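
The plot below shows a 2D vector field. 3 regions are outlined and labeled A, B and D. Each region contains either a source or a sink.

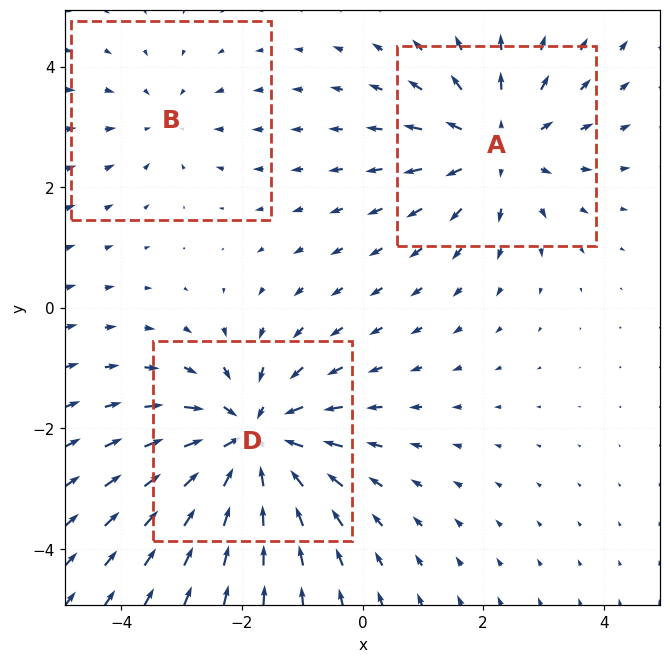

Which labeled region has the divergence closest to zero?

B

Divergence at each region's feature centre — A: about +3, B: about -2, D: about -4. Region B is closest to zero.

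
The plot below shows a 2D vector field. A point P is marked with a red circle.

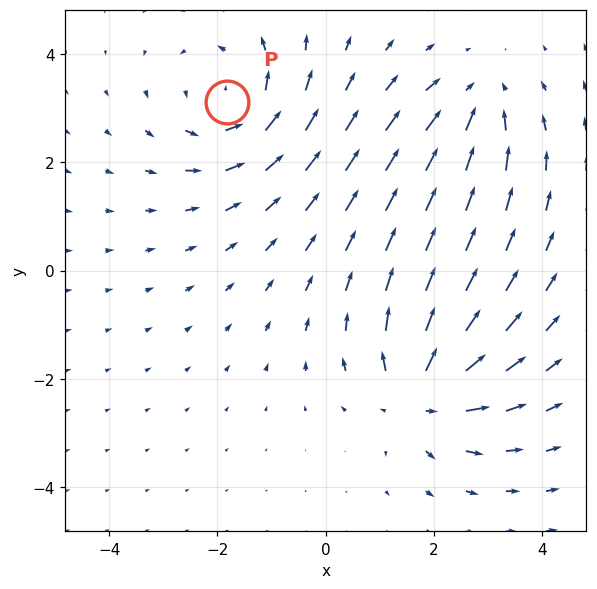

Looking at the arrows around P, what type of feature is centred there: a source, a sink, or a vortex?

vortex

At P (-1.8, 3.1) the arrows circulate counterclockwise. Divergence ≈0, curl about +4 — near-zero divergence with nonzero curl is a vortex.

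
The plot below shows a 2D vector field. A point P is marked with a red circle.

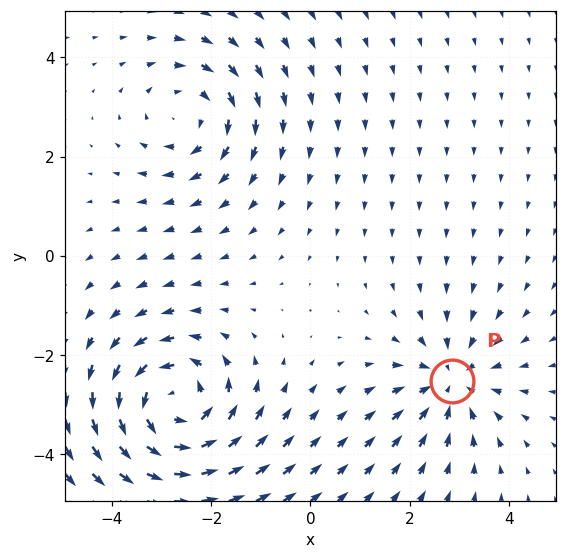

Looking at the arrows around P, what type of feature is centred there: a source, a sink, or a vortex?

At P (2.8, -2.5) the arrows converge inward. Divergence about -3, curl ≈0 — negative divergence with near-zero curl is a sink.

sink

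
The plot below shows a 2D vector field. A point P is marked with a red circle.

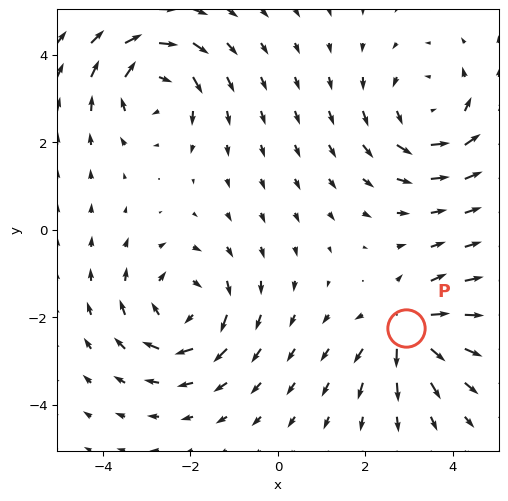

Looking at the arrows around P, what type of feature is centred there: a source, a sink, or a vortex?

source

At P (2.9, -2.2) the arrows spread outward. Divergence about +6, curl ≈0 — positive divergence with near-zero curl is a source.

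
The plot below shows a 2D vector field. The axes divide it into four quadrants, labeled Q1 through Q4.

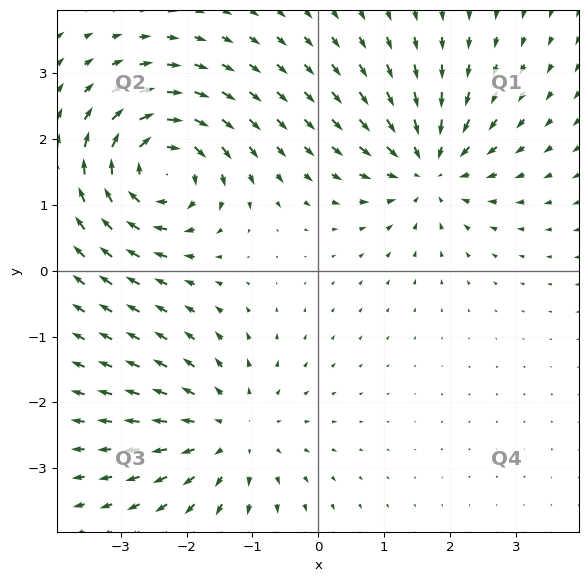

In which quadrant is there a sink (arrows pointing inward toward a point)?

Q1

The sink sits at approximately (1.7, 1.6), which lies in quadrant Q1. The divergence there is about -5, negative as expected for a sink.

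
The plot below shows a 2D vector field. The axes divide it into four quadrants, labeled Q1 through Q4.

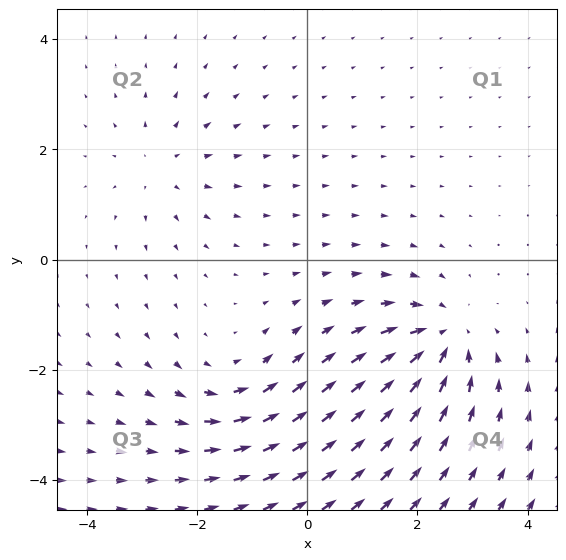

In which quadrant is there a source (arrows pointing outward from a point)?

Q2

The source sits at approximately (-2.6, 1.7), which lies in quadrant Q2. The divergence there is about +3, positive as expected for a source.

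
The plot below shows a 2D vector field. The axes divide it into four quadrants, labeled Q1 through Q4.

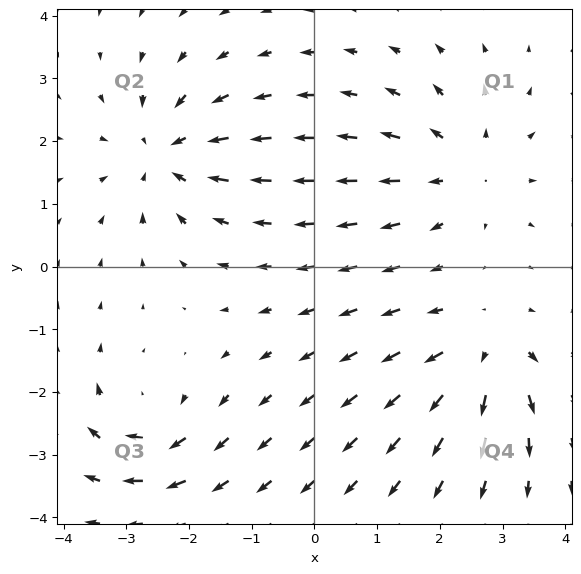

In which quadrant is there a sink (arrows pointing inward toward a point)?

Q2

The sink sits at approximately (-2.4, 1.8), which lies in quadrant Q2. The divergence there is about -5, negative as expected for a sink.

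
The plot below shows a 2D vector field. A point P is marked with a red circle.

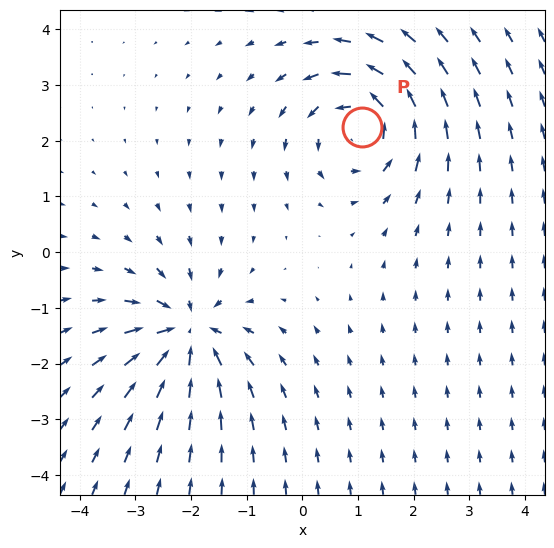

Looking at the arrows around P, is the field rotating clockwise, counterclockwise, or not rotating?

counterclockwise

Near P at (1.1, 2.3) the arrows circulate counterclockwise. The curl (z-component) there is about +4; positive curl means counterclockwise rotation.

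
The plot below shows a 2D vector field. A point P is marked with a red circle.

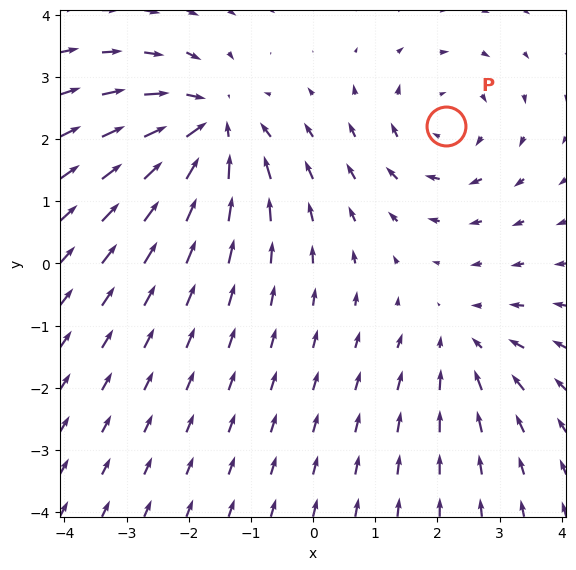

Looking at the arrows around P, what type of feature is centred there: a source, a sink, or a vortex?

vortex

At P (2.1, 2.2) the arrows circulate clockwise. Divergence ≈0, curl about -3 — near-zero divergence with nonzero curl is a vortex.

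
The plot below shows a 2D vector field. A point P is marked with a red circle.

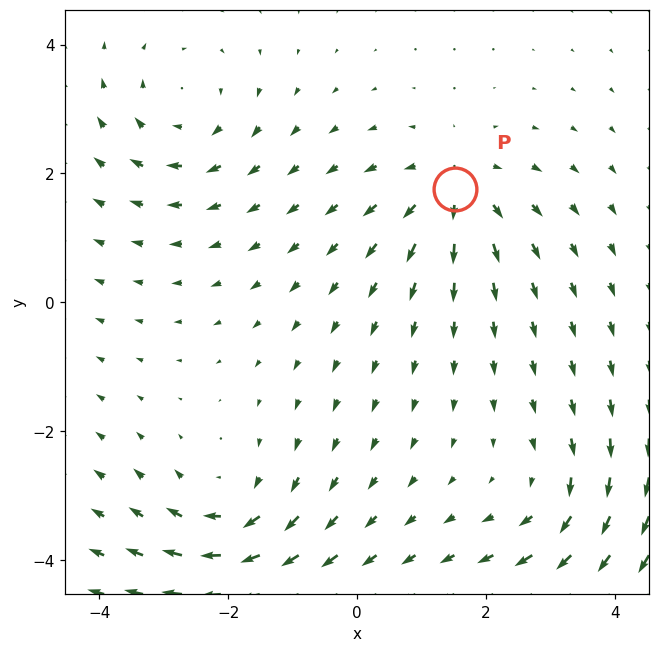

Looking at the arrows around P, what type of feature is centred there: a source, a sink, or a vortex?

source

At P (1.5, 1.8) the arrows spread outward. Divergence about +5, curl ≈0 — positive divergence with near-zero curl is a source.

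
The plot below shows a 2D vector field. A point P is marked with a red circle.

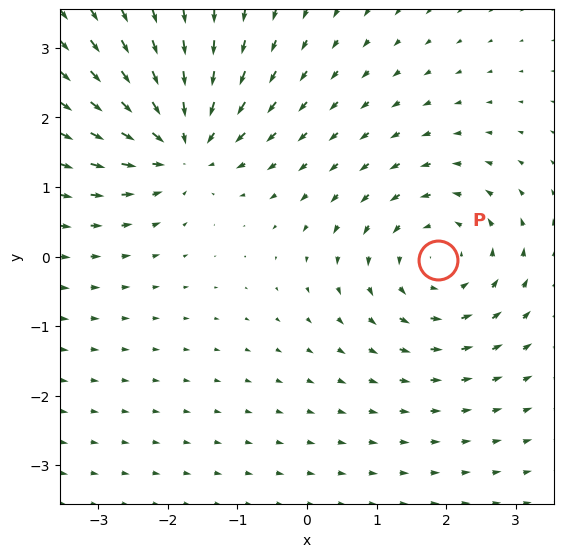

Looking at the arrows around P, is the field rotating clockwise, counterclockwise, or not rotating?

Near P at (1.9, -0.0) the arrows circulate counterclockwise. The curl (z-component) there is about +4; positive curl means counterclockwise rotation.

counterclockwise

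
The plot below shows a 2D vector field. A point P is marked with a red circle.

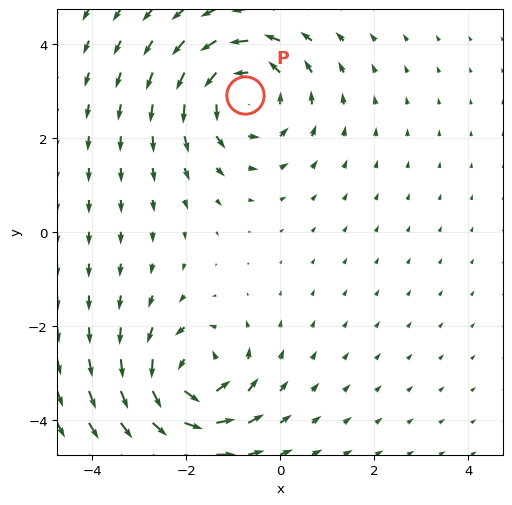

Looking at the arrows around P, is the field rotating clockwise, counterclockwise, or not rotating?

counterclockwise

Near P at (-0.7, 2.9) the arrows circulate counterclockwise. The curl (z-component) there is about +4; positive curl means counterclockwise rotation.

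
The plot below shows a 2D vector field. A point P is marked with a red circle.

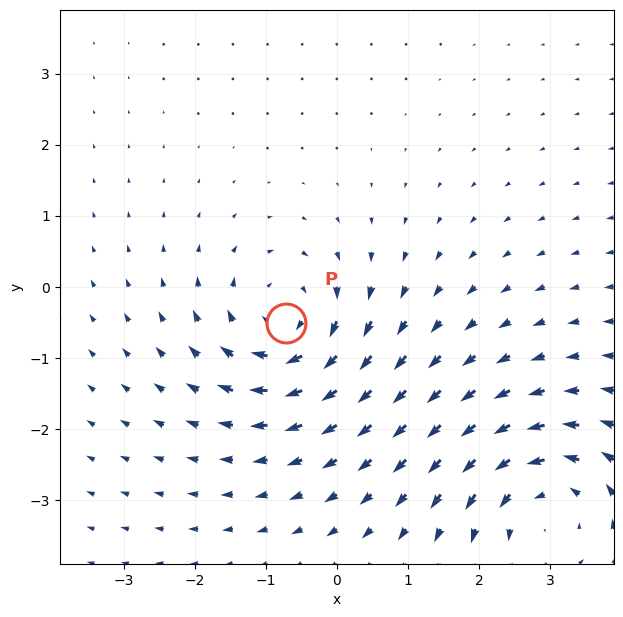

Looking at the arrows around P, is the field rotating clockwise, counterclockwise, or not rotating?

clockwise

Near P at (-0.7, -0.5) the arrows circulate clockwise. The curl (z-component) there is about -4; negative curl means clockwise rotation.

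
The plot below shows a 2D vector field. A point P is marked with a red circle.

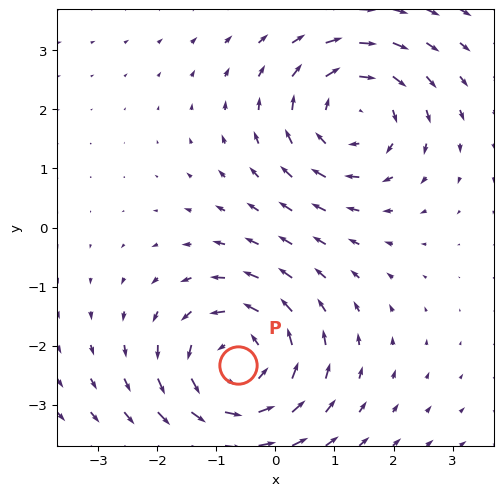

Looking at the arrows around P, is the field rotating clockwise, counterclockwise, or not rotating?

counterclockwise

Near P at (-0.6, -2.3) the arrows circulate counterclockwise. The curl (z-component) there is about +4; positive curl means counterclockwise rotation.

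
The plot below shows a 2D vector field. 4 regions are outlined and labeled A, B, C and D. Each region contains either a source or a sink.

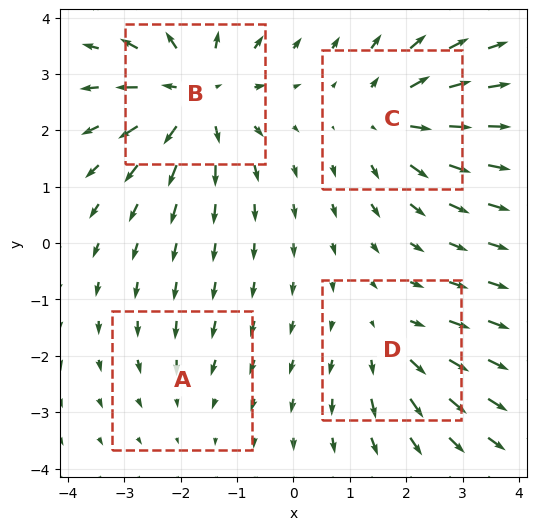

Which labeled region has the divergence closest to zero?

A

Divergence at each region's feature centre — A: about -2, B: about +7, C: about +5, D: about +3. Region A is closest to zero.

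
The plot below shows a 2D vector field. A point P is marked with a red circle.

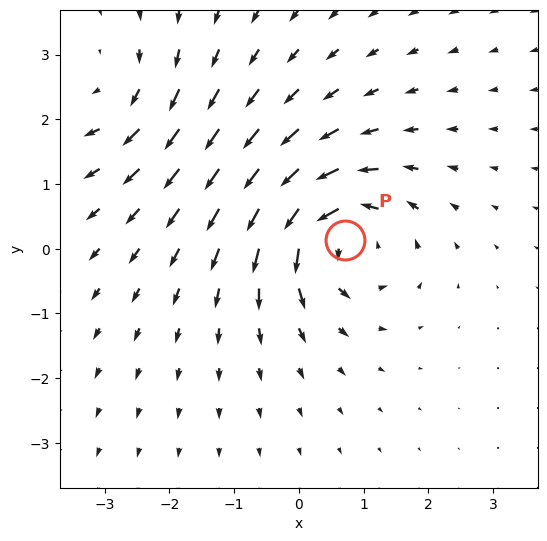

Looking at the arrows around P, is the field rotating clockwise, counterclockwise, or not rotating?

counterclockwise

Near P at (0.7, 0.1) the arrows circulate counterclockwise. The curl (z-component) there is about +6; positive curl means counterclockwise rotation.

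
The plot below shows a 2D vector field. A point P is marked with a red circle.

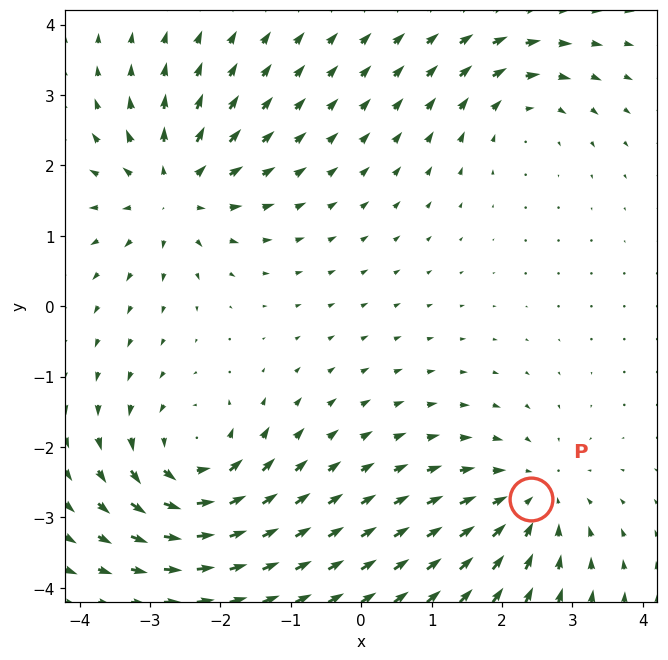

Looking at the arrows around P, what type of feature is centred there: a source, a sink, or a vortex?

sink

At P (2.4, -2.7) the arrows converge inward. Divergence about -4, curl ≈0 — negative divergence with near-zero curl is a sink.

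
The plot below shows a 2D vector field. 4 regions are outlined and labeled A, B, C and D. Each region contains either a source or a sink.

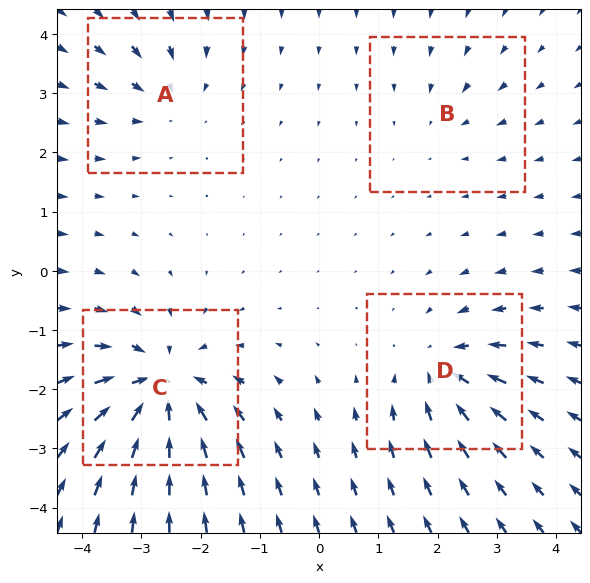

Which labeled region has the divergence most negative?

C

Divergence at each region's feature centre — A: about -4, B: about -2, C: about -8, D: about -5. Region C is most negative.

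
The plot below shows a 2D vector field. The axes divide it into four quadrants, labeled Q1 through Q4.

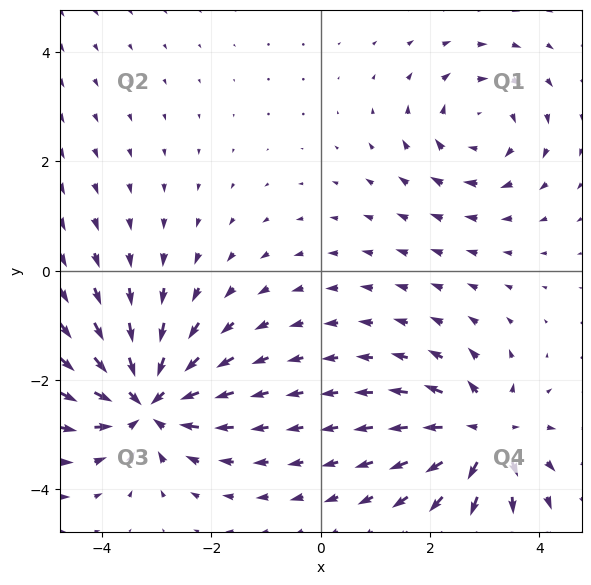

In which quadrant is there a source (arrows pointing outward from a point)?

Q4

The source sits at approximately (3.0, -3.0), which lies in quadrant Q4. The divergence there is about +5, positive as expected for a source.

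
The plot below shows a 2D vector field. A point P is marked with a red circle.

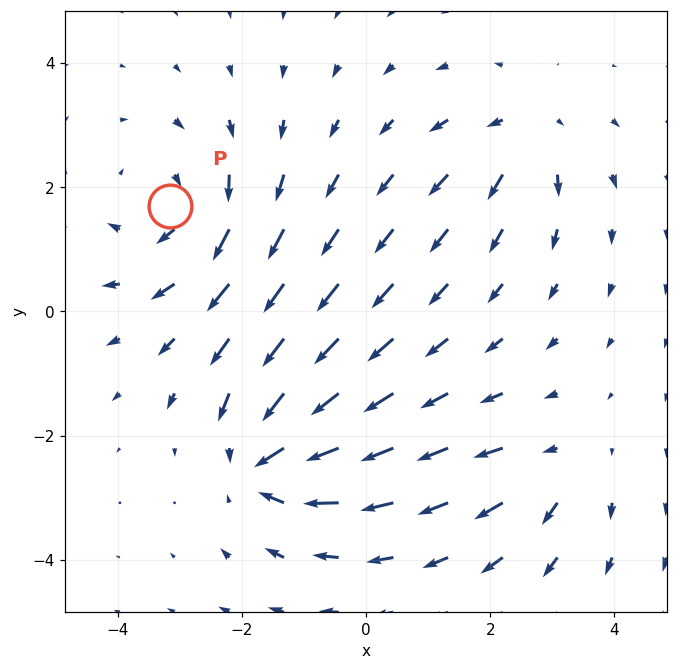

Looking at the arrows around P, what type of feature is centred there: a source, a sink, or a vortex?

At P (-3.2, 1.7) the arrows circulate clockwise. Divergence ≈0, curl about -4 — near-zero divergence with nonzero curl is a vortex.

vortex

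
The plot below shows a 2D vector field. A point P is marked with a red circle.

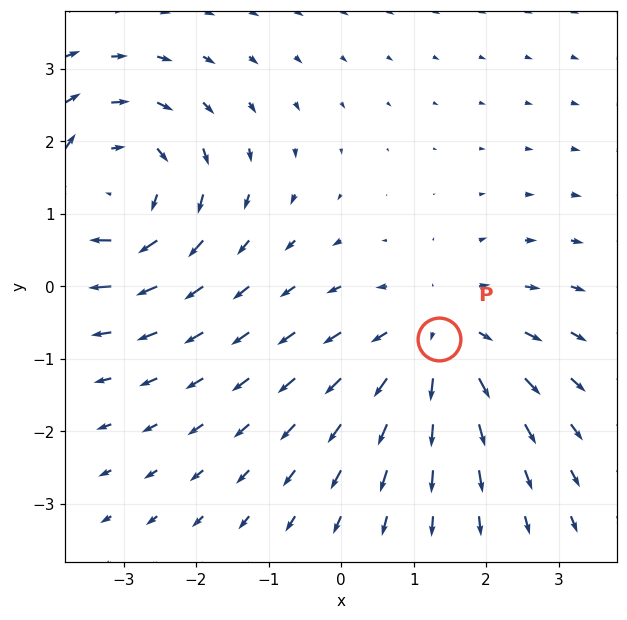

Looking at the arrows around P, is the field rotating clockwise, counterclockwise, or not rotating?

not rotating

Near P at (1.4, -0.7) the arrows show no circulation. The curl there is ≈0.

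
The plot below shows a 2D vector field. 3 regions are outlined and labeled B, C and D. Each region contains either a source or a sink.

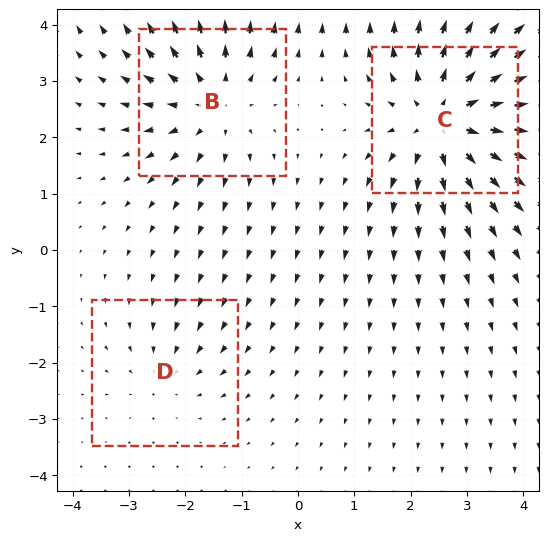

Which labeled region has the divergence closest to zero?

Divergence at each region's feature centre — B: about +3, C: about +5, D: about -2. Region D is closest to zero.

D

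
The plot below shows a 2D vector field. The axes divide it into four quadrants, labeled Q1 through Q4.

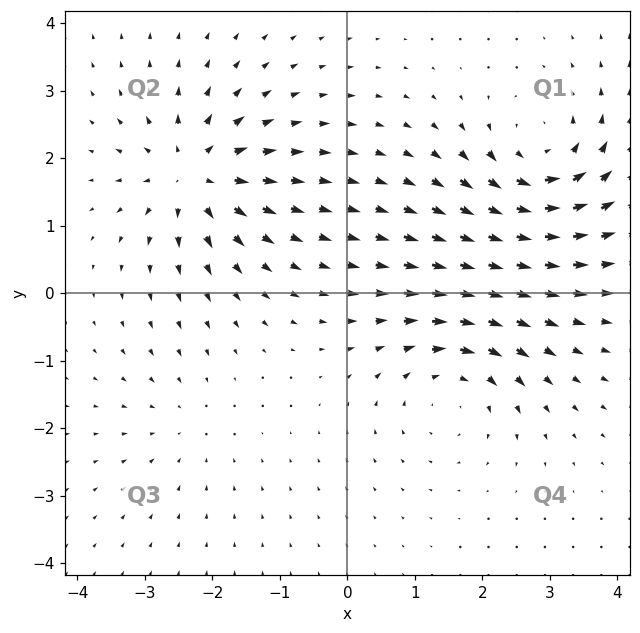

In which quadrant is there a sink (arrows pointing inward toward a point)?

The sink sits at approximately (-2.4, -1.9), which lies in quadrant Q3. The divergence there is about -2, negative as expected for a sink.

Q3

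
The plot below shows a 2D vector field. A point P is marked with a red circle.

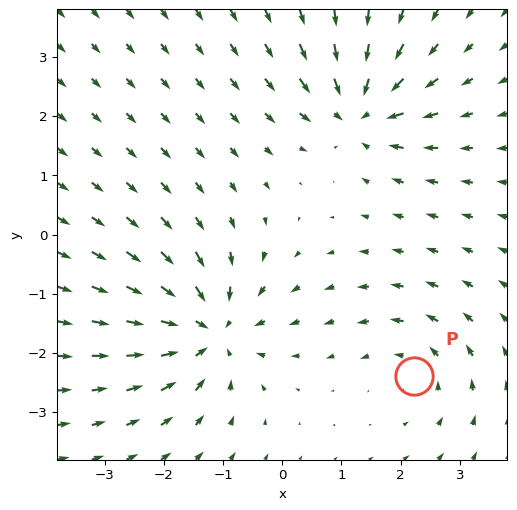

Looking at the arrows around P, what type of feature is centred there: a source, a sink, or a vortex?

At P (2.2, -2.4) the arrows circulate counterclockwise. Divergence ≈0, curl about +3 — near-zero divergence with nonzero curl is a vortex.

vortex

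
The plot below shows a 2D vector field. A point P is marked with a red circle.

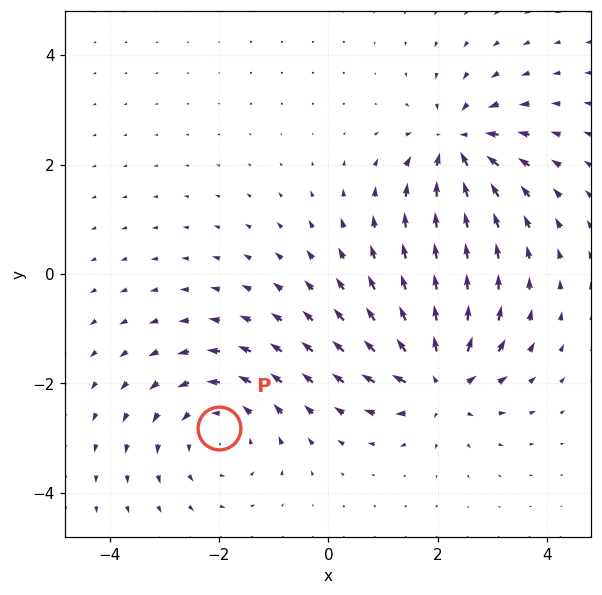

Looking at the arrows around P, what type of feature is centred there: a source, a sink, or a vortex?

At P (-2.0, -2.8) the arrows circulate counterclockwise. Divergence ≈0, curl about +4 — near-zero divergence with nonzero curl is a vortex.

vortex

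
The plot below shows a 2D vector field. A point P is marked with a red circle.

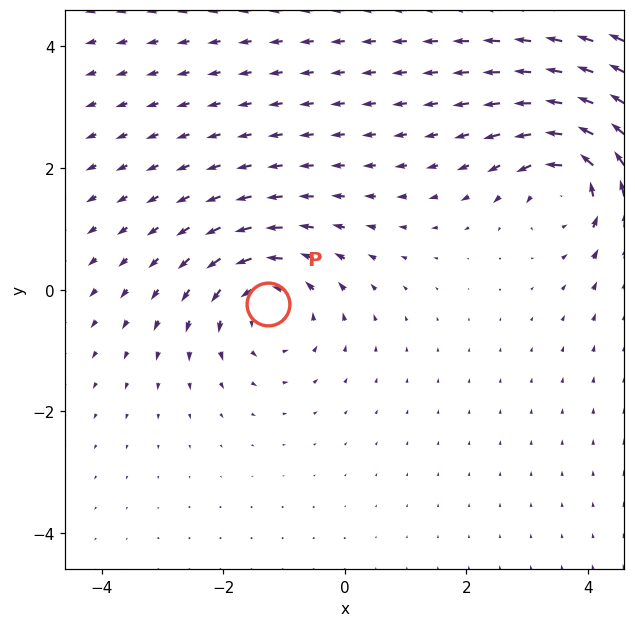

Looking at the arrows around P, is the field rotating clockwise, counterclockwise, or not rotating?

Near P at (-1.3, -0.2) the arrows circulate counterclockwise. The curl (z-component) there is about +4; positive curl means counterclockwise rotation.

counterclockwise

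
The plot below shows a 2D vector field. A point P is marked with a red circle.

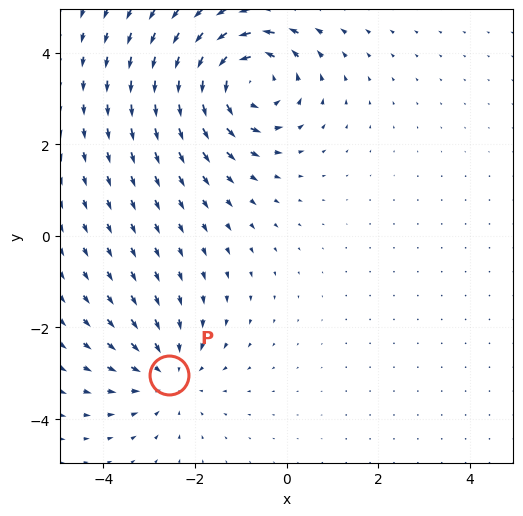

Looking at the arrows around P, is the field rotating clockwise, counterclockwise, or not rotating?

not rotating

Near P at (-2.6, -3.0) the arrows show no circulation. The curl there is ≈0.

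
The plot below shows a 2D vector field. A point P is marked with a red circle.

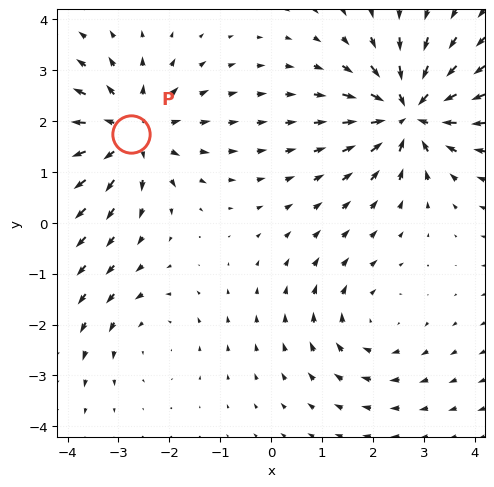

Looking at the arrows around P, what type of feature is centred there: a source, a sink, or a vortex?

source

At P (-2.7, 1.8) the arrows spread outward. Divergence about +5, curl ≈0 — positive divergence with near-zero curl is a source.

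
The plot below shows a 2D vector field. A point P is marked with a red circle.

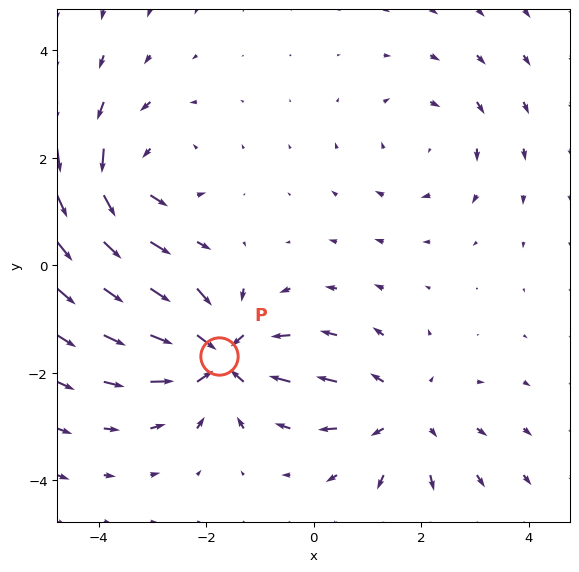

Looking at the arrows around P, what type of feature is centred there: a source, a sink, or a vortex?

sink

At P (-1.8, -1.7) the arrows converge inward. Divergence about -5, curl ≈0 — negative divergence with near-zero curl is a sink.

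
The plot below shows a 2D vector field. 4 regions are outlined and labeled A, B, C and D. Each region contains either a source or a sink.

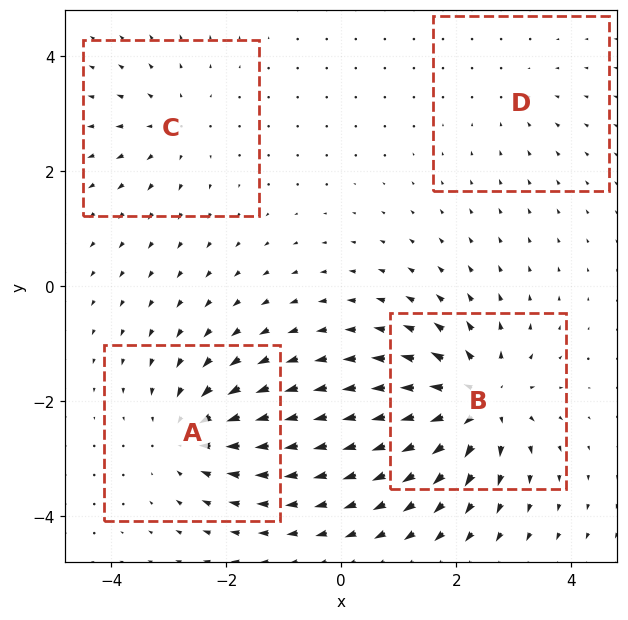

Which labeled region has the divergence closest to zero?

Divergence at each region's feature centre — A: about -5, B: about +7, C: about +3, D: about -2. Region D is closest to zero.

D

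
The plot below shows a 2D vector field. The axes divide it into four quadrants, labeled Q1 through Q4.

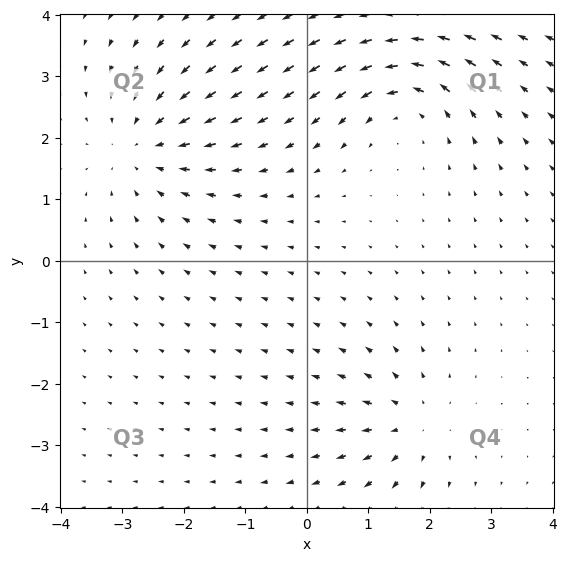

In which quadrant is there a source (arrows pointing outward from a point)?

The source sits at approximately (1.7, -2.6), which lies in quadrant Q4. The divergence there is about +4, positive as expected for a source.

Q4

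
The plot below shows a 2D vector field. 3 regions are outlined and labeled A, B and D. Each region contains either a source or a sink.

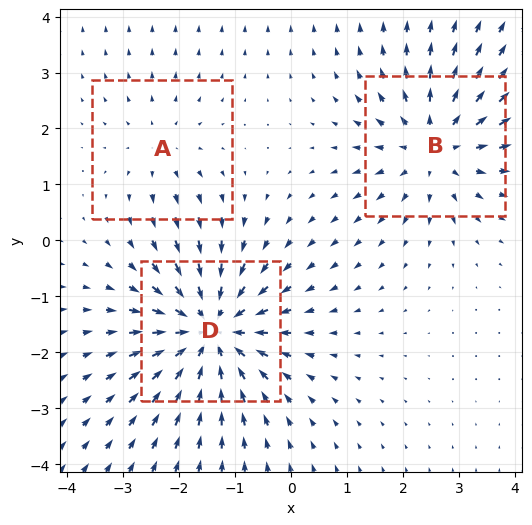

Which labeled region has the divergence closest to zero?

A

Divergence at each region's feature centre — A: about +2, B: about +4, D: about -5. Region A is closest to zero.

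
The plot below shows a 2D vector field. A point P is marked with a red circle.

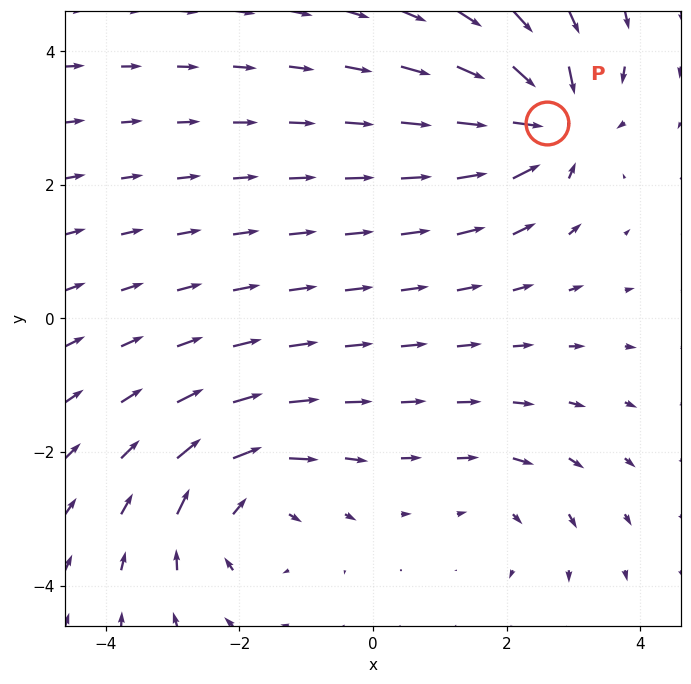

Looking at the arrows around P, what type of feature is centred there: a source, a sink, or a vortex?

sink

At P (2.6, 2.9) the arrows converge inward. Divergence about -7, curl ≈0 — negative divergence with near-zero curl is a sink.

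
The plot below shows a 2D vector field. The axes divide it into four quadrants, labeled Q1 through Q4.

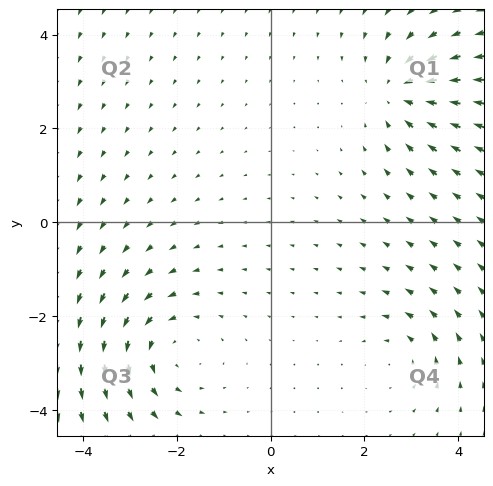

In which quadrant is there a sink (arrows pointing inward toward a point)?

The sink sits at approximately (2.8, 2.8), which lies in quadrant Q1. The divergence there is about -5, negative as expected for a sink.

Q1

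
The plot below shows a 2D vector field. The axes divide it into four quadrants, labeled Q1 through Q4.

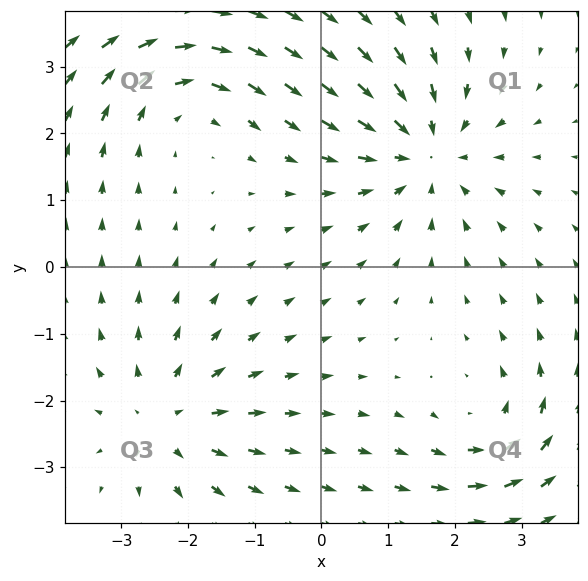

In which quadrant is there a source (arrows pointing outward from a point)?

Q3

The source sits at approximately (-2.3, -2.3), which lies in quadrant Q3. The divergence there is about +3, positive as expected for a source.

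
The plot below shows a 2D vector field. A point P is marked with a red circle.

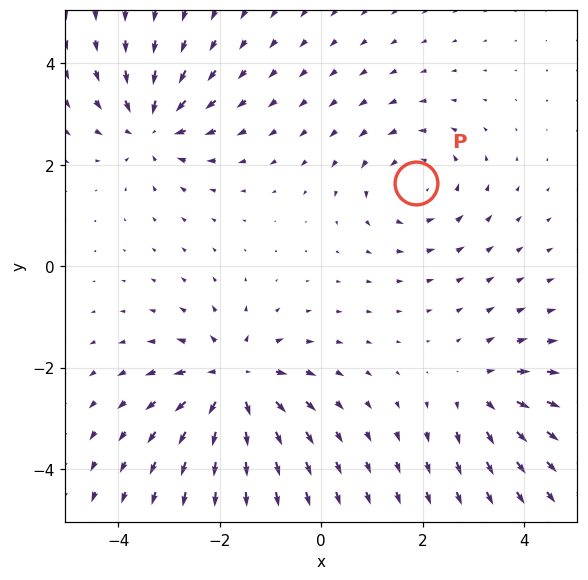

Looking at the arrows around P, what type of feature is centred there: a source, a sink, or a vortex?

vortex

At P (1.9, 1.6) the arrows circulate counterclockwise. Divergence ≈0, curl about +3 — near-zero divergence with nonzero curl is a vortex.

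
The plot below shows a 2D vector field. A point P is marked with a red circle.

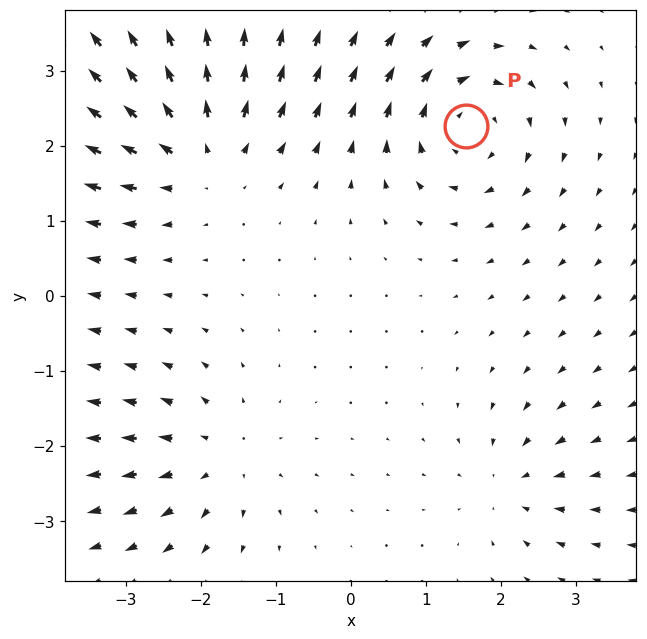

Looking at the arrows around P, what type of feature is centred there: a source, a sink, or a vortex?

At P (1.5, 2.3) the arrows circulate clockwise. Divergence ≈0, curl about -5 — near-zero divergence with nonzero curl is a vortex.

vortex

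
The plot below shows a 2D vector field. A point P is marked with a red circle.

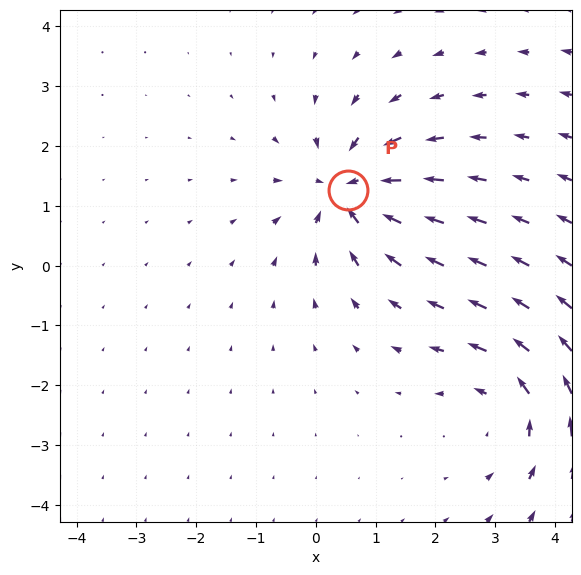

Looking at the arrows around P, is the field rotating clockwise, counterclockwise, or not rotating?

not rotating

Near P at (0.5, 1.3) the arrows show no circulation. The curl there is ≈0.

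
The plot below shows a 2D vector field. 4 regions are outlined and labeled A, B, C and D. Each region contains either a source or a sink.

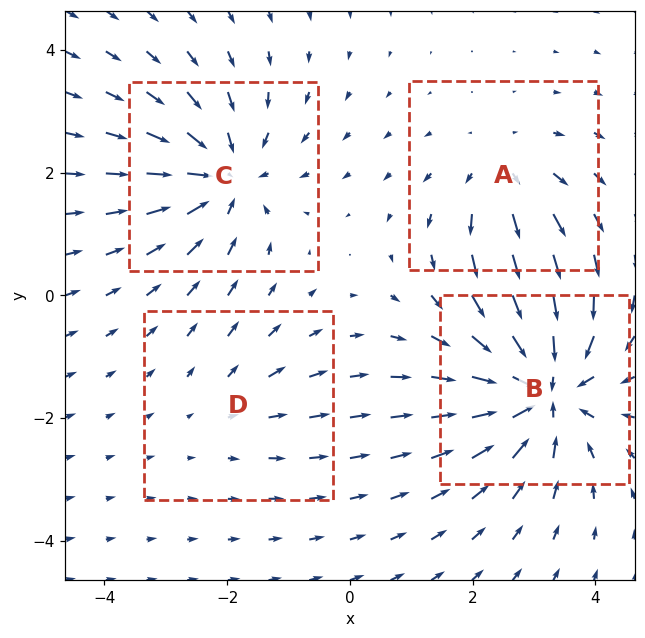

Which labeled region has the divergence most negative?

B

Divergence at each region's feature centre — A: about +3, B: about -7, C: about -5, D: about +2. Region B is most negative.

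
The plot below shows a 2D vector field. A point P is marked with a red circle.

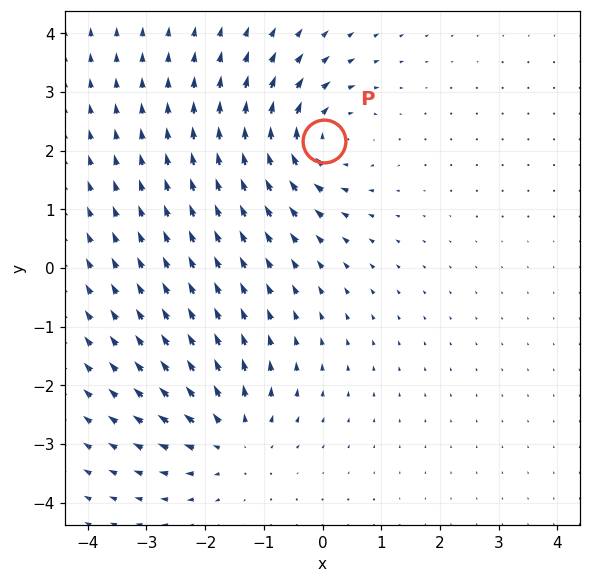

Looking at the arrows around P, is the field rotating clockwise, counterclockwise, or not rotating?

clockwise

Near P at (0.0, 2.2) the arrows circulate clockwise. The curl (z-component) there is about -5; negative curl means clockwise rotation.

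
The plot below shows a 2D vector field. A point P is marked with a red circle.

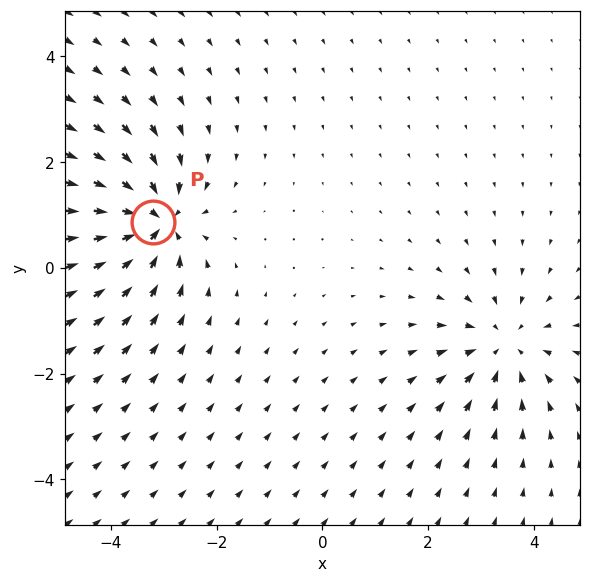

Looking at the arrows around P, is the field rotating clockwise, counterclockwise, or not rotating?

Near P at (-3.2, 0.9) the arrows show no circulation. The curl there is ≈0.

not rotating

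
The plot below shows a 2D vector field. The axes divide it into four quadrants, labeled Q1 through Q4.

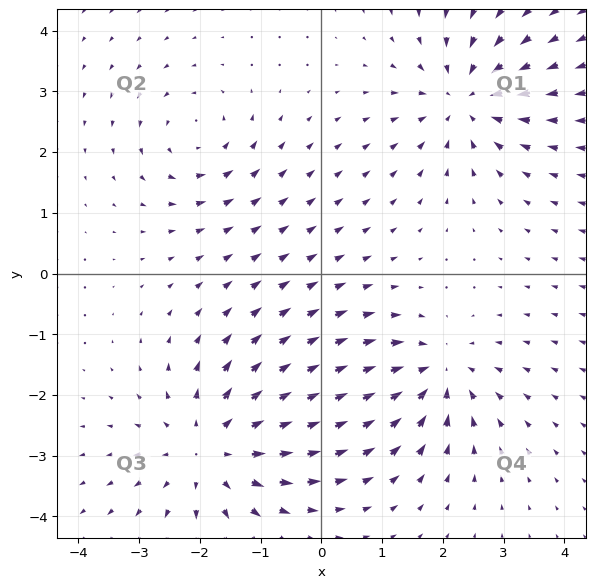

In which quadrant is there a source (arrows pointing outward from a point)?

Q3

The source sits at approximately (-1.8, -2.9), which lies in quadrant Q3. The divergence there is about +4, positive as expected for a source.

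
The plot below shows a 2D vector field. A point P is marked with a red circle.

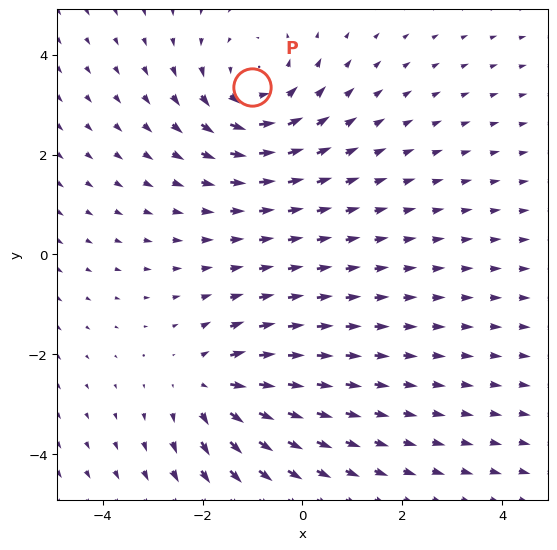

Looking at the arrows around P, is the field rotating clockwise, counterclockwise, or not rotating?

Near P at (-1.0, 3.3) the arrows circulate counterclockwise. The curl (z-component) there is about +3; positive curl means counterclockwise rotation.

counterclockwise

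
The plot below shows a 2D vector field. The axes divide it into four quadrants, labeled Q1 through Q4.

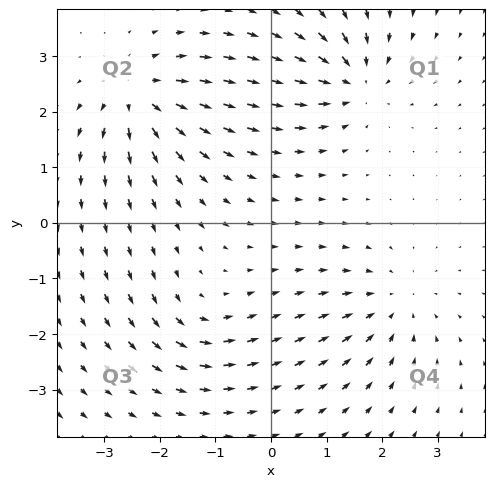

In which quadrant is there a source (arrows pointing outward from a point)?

Q2

The source sits at approximately (-2.4, 2.3), which lies in quadrant Q2. The divergence there is about +7, positive as expected for a source.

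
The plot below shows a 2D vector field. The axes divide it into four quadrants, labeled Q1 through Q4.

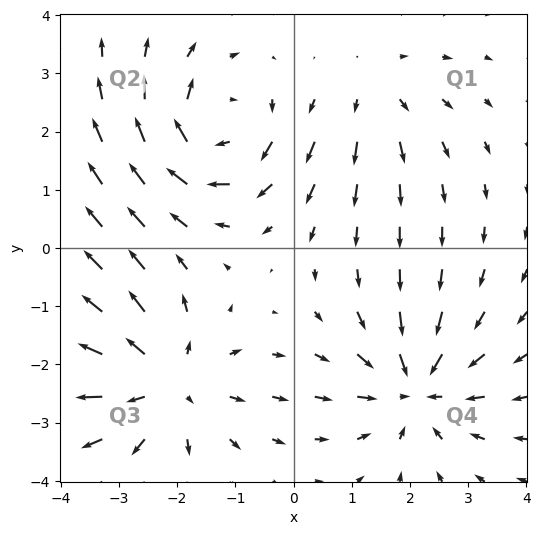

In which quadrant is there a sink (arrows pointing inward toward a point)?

Q4

The sink sits at approximately (2.1, -2.4), which lies in quadrant Q4. The divergence there is about -4, negative as expected for a sink.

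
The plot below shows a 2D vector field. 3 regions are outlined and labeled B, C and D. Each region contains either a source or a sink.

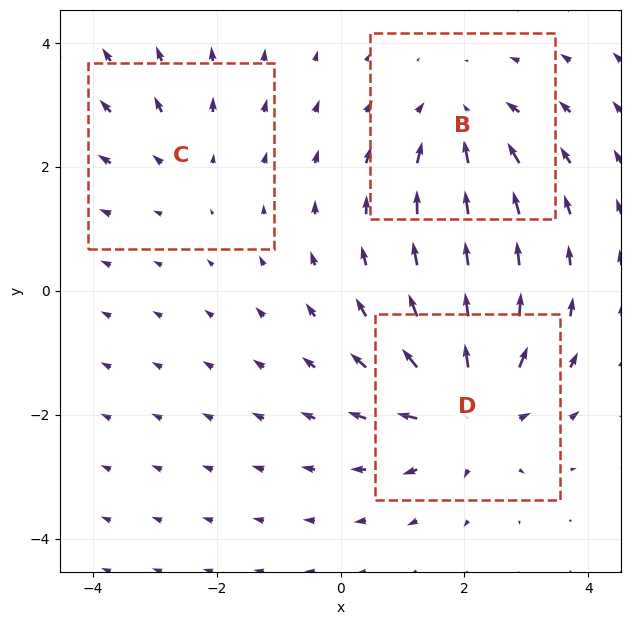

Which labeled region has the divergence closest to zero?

C

Divergence at each region's feature centre — B: about -3, C: about +2, D: about +5. Region C is closest to zero.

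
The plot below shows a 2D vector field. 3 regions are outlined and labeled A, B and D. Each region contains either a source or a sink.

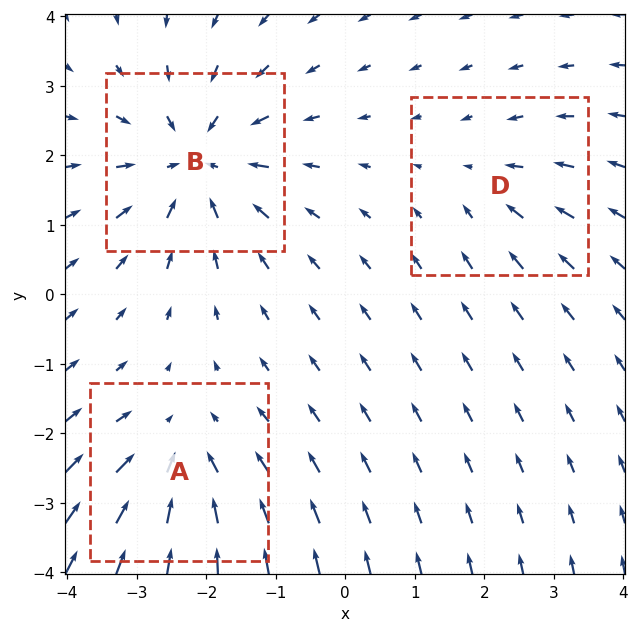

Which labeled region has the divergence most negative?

B

Divergence at each region's feature centre — A: about -3, B: about -4, D: about -2. Region B is most negative.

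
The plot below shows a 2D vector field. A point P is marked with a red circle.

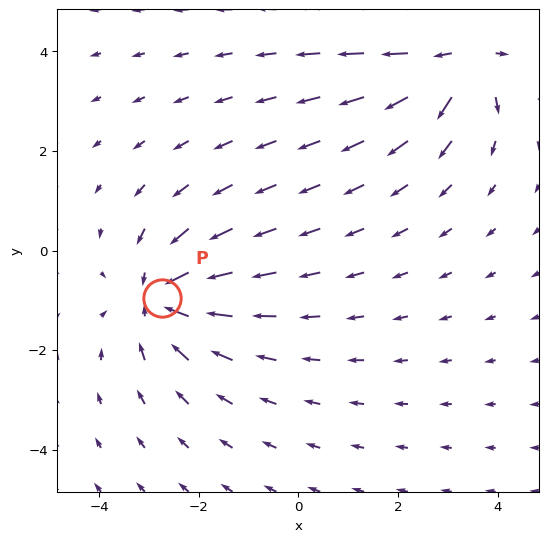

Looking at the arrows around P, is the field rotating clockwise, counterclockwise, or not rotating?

not rotating

Near P at (-2.7, -0.9) the arrows show no circulation. The curl there is ≈0.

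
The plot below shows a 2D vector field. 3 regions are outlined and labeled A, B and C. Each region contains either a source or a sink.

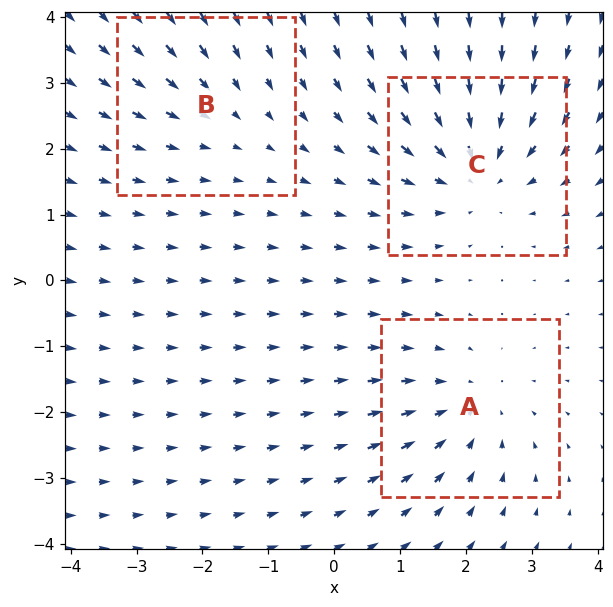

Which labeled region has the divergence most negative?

Divergence at each region's feature centre — A: about -3, B: about -2, C: about -4. Region C is most negative.

C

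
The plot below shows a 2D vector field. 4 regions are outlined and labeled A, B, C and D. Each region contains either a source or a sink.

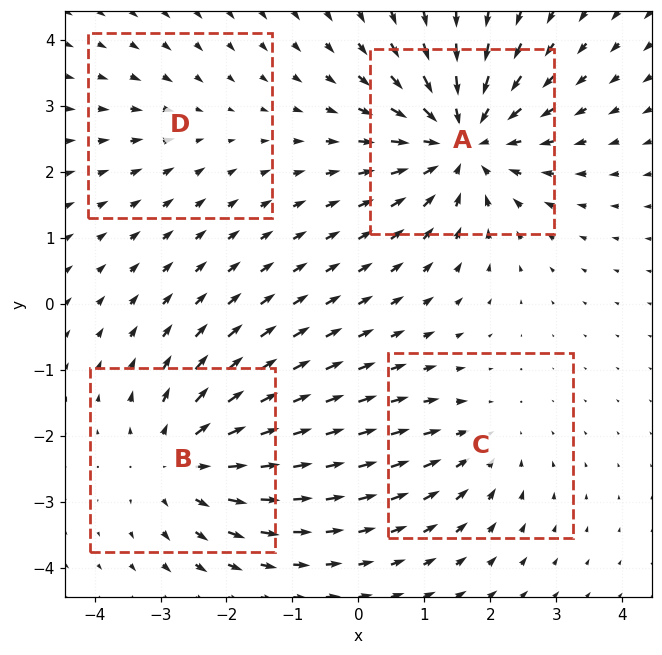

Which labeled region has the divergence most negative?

Divergence at each region's feature centre — A: about -7, B: about +5, C: about -3, D: about -2. Region A is most negative.

A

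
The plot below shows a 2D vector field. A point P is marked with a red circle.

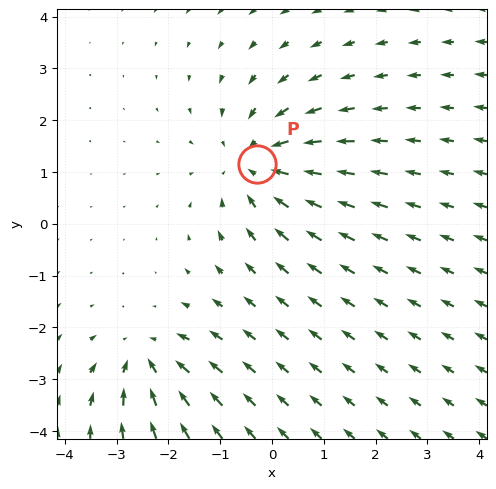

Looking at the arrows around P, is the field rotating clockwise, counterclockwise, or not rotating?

not rotating

Near P at (-0.3, 1.2) the arrows show no circulation. The curl there is ≈0.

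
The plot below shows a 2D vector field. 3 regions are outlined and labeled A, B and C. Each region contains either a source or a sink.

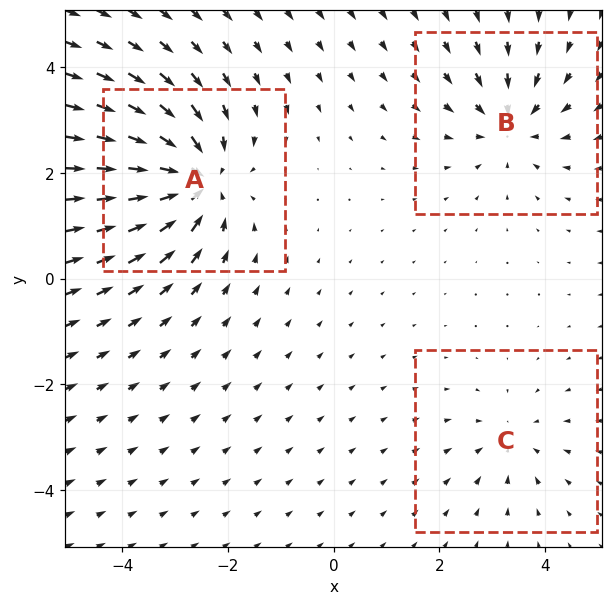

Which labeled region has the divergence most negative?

Divergence at each region's feature centre — A: about -5, B: about -3, C: about -2. Region A is most negative.

A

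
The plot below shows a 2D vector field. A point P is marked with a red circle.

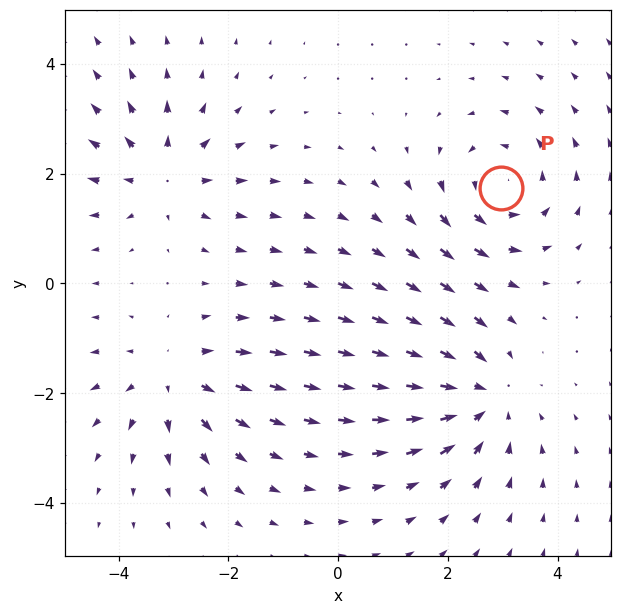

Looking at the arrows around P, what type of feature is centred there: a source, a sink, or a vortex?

At P (3.0, 1.7) the arrows circulate counterclockwise. Divergence ≈0, curl about +4 — near-zero divergence with nonzero curl is a vortex.

vortex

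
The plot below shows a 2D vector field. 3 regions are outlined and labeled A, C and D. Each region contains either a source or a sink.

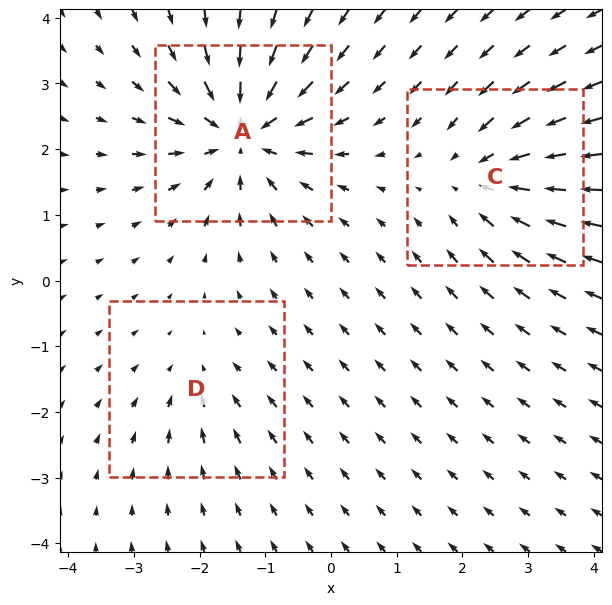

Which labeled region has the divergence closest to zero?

D

Divergence at each region's feature centre — A: about -6, C: about -4, D: about -2. Region D is closest to zero.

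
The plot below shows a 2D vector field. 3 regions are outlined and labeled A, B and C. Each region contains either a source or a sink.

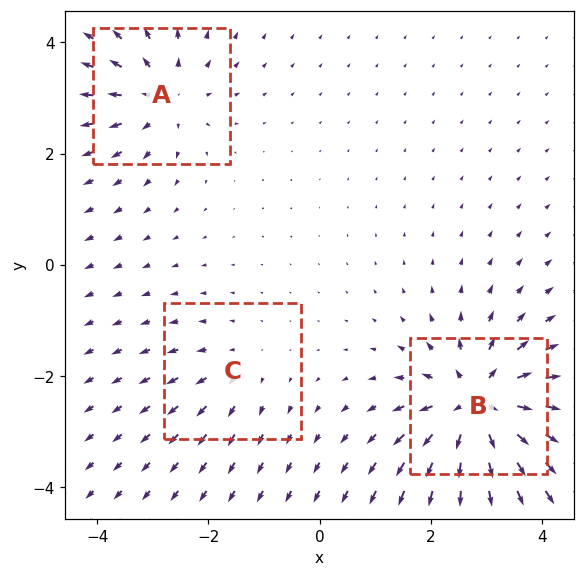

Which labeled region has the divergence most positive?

B

Divergence at each region's feature centre — A: about +4, B: about +6, C: about +2. Region B is most positive.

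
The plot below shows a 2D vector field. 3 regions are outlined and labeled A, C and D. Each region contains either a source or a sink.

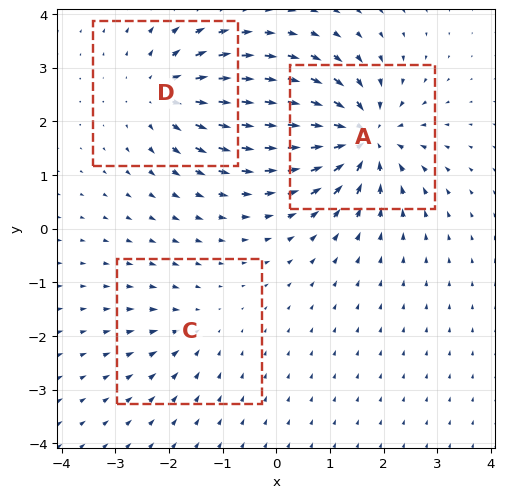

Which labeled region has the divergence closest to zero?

C

Divergence at each region's feature centre — A: about -6, C: about -2, D: about +4. Region C is closest to zero.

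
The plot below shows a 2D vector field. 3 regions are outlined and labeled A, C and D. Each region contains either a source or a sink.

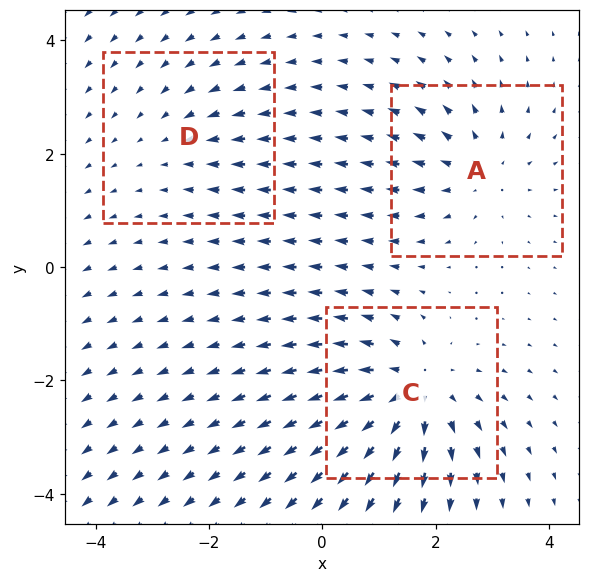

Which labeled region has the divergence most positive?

C

Divergence at each region's feature centre — A: about +3, C: about +5, D: about -2. Region C is most positive.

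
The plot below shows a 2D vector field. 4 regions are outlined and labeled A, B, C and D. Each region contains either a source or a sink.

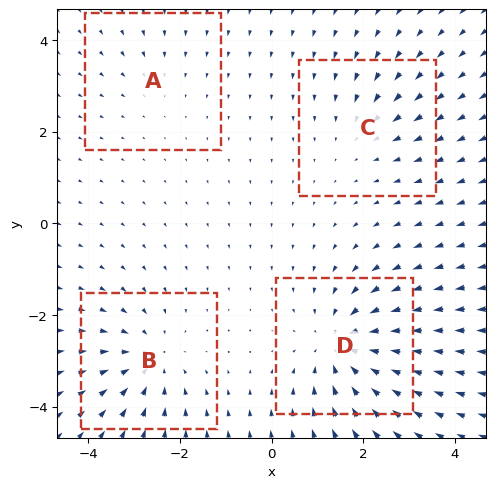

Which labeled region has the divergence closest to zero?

Divergence at each region's feature centre — A: about -2, B: about -5, C: about -3, D: about -6. Region A is closest to zero.

A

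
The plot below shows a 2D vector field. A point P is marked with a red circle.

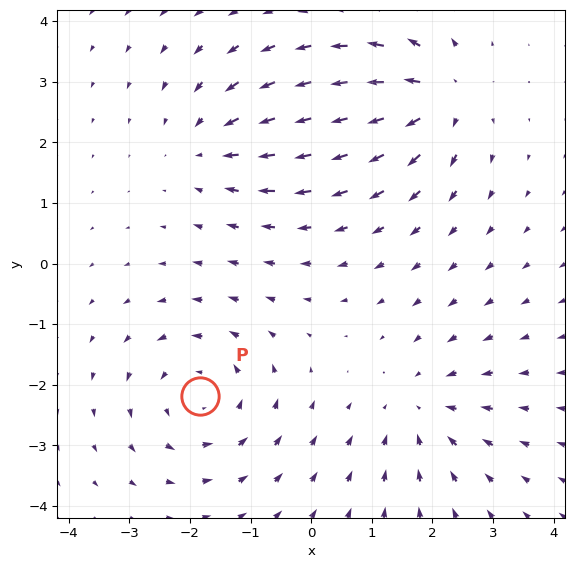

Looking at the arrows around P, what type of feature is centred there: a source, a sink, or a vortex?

At P (-1.8, -2.2) the arrows circulate counterclockwise. Divergence ≈0, curl about +4 — near-zero divergence with nonzero curl is a vortex.

vortex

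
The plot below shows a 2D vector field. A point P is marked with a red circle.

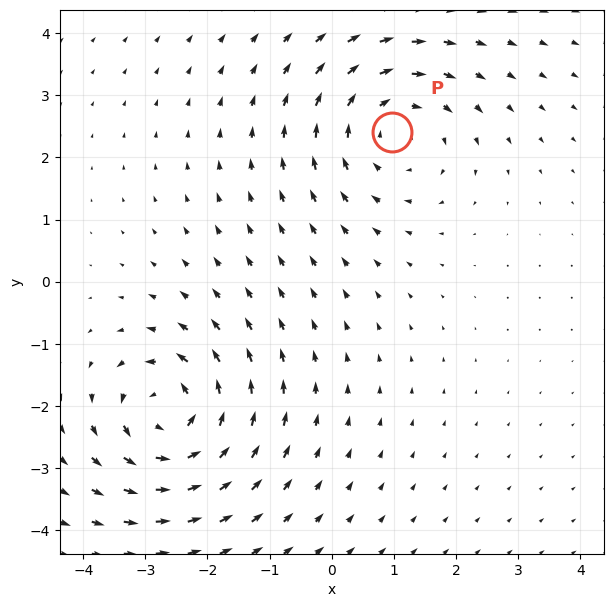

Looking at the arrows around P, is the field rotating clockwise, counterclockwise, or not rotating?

Near P at (1.0, 2.4) the arrows circulate clockwise. The curl (z-component) there is about -3; negative curl means clockwise rotation.

clockwise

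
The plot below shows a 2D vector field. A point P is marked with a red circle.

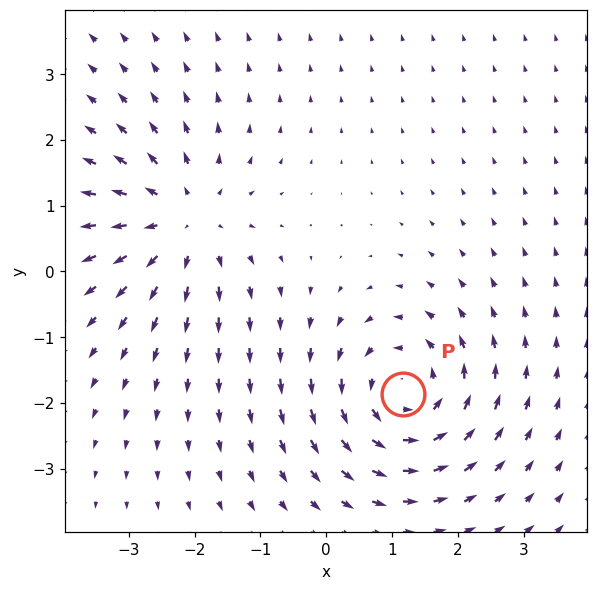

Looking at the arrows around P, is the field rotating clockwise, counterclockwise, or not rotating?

counterclockwise

Near P at (1.2, -1.9) the arrows circulate counterclockwise. The curl (z-component) there is about +5; positive curl means counterclockwise rotation.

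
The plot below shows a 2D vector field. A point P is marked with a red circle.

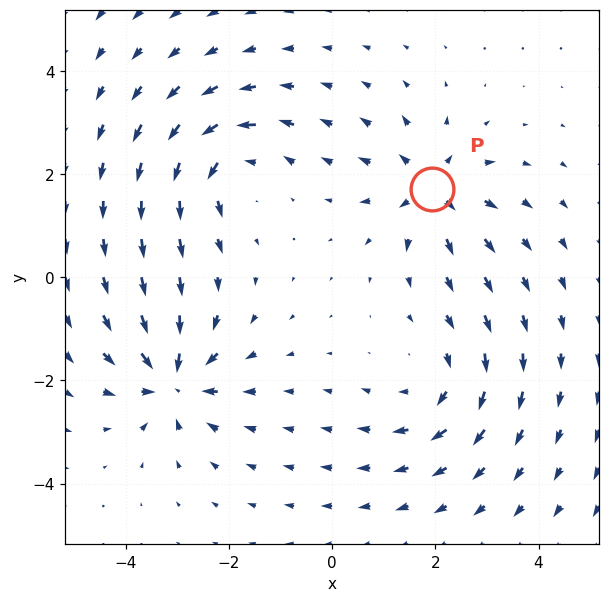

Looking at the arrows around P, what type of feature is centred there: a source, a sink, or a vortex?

At P (1.9, 1.7) the arrows spread outward. Divergence about +5, curl ≈0 — positive divergence with near-zero curl is a source.

source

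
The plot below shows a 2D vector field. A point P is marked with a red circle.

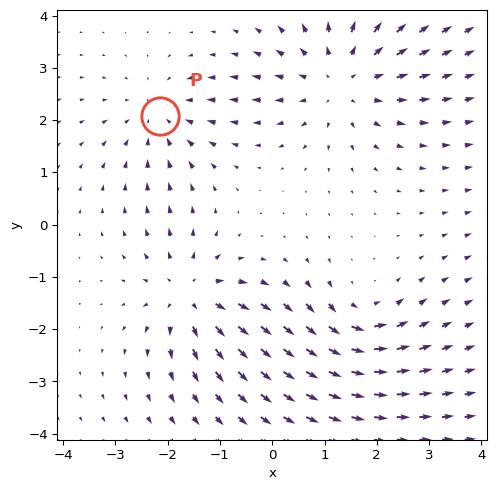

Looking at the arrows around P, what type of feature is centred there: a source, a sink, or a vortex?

At P (-2.2, 2.1) the arrows converge inward. Divergence about -3, curl ≈0 — negative divergence with near-zero curl is a sink.

sink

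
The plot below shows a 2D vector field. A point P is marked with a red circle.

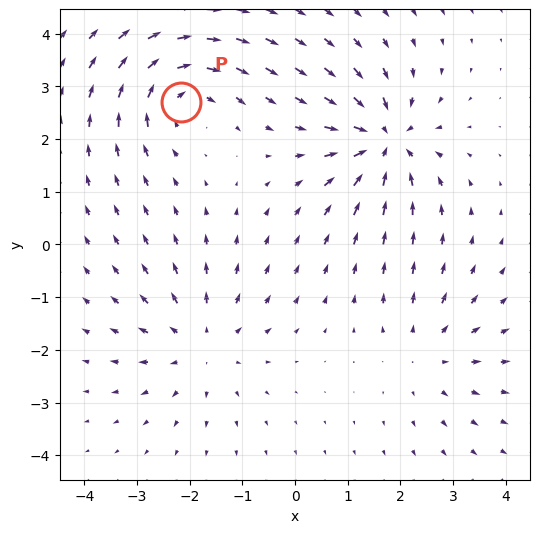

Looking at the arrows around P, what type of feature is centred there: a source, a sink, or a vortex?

vortex

At P (-2.2, 2.7) the arrows circulate clockwise. Divergence ≈0, curl about -5 — near-zero divergence with nonzero curl is a vortex.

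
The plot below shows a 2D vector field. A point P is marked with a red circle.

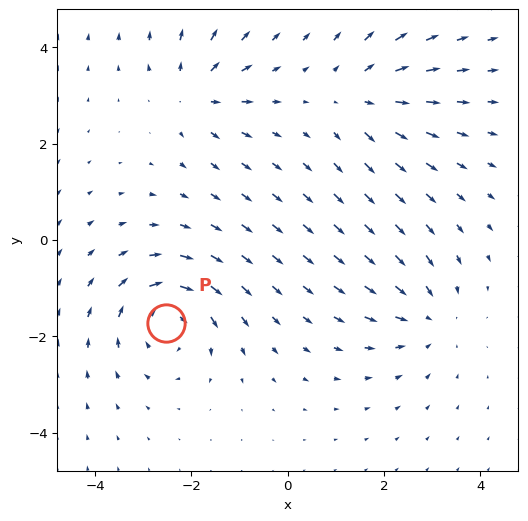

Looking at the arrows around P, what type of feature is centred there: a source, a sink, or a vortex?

At P (-2.5, -1.7) the arrows circulate clockwise. Divergence ≈0, curl about -5 — near-zero divergence with nonzero curl is a vortex.

vortex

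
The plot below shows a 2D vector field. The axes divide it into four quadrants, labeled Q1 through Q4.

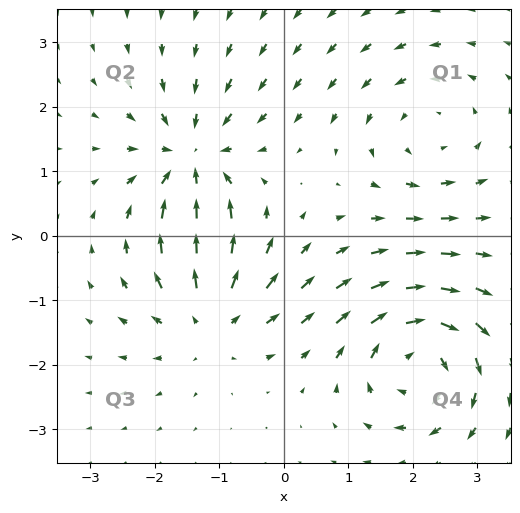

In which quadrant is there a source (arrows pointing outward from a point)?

The source sits at approximately (-1.2, -1.3), which lies in quadrant Q3. The divergence there is about +4, positive as expected for a source.

Q3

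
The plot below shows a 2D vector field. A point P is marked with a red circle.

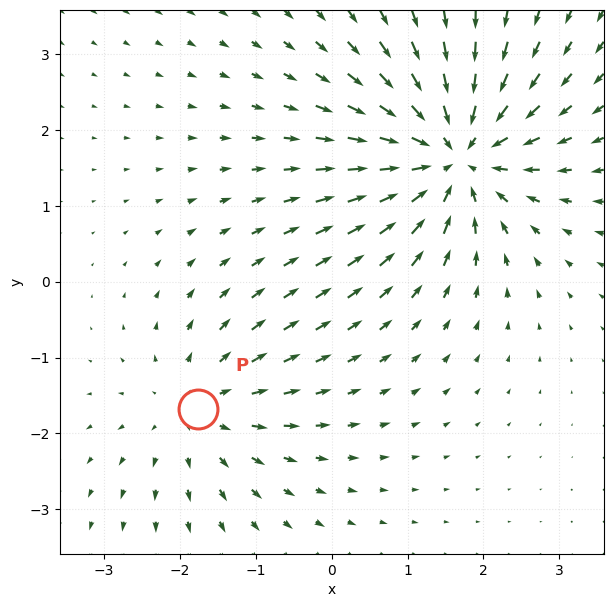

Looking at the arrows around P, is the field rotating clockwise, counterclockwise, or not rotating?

not rotating

Near P at (-1.8, -1.7) the arrows show no circulation. The curl there is ≈0.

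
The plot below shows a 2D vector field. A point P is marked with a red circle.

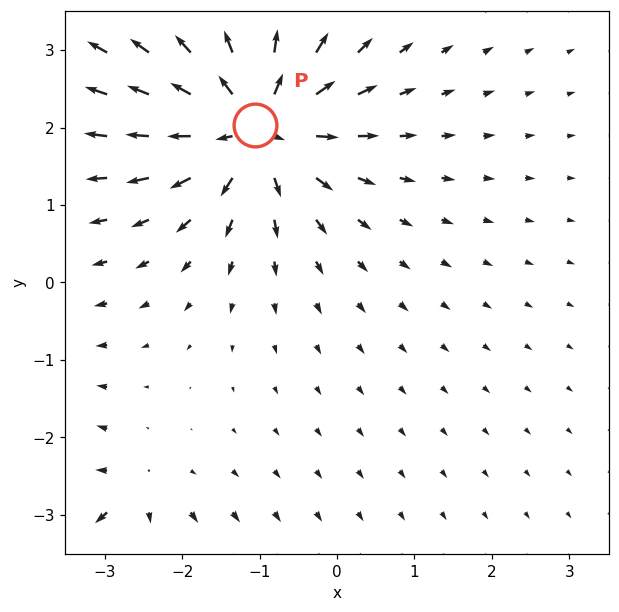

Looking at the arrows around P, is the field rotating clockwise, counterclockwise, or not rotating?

not rotating

Near P at (-1.1, 2.0) the arrows show no circulation. The curl there is ≈0.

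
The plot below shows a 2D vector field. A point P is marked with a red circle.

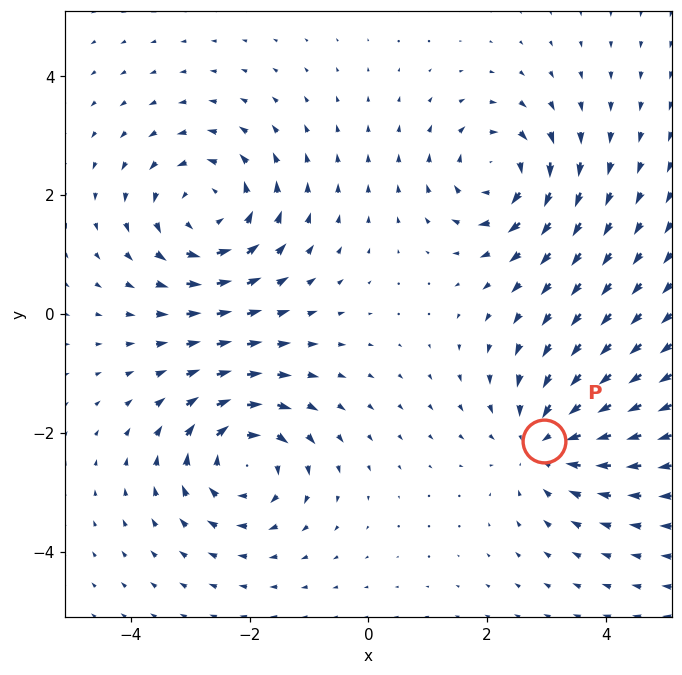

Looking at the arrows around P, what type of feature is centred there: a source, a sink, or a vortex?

At P (3.0, -2.1) the arrows converge inward. Divergence about -4, curl ≈0 — negative divergence with near-zero curl is a sink.

sink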